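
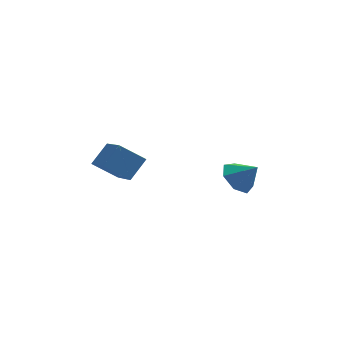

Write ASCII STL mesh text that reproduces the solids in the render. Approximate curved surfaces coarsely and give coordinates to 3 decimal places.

solid 
facet normal -0.650 0.295 -0.700
outer loop
vertex 2.226 0.963 -4.27
vertex 1.593 0.907 -3.706
vertex 2.087 1.575 -3.883
endloop
endfacet
facet normal 0.974 0.226 -0.008
outer loop
vertex 2.226 0.963 -4.27
vertex 2.087 1.575 -3.883
vertex 2.327 0.573 -2.914
endloop
endfacet
facet normal -0.650 0.296 -0.700
outer loop
vertex 2.087 1.575 -3.883
vertex 1.593 0.907 -3.706
vertex 1.576 1.684 -3.362
endloop
endfacet
facet normal 0.623 0.616 0.482
outer loop
vertex 2.087 1.575 -3.883
vertex 1.576 1.684 -3.362
vertex 2.327 0.573 -2.914
endloop
endfacet
facet normal -0.651 0.296 -0.700
outer loop
vertex 1.576 1.684 -3.362
vertex 1.593 0.907 -3.706
vertex 1.078 1.208 -3.1
endloop
endfacet
facet normal 0.077 0.417 0.905
outer loop
vertex 1.576 1.684 -3.362
vertex 1.078 1.208 -3.1
vertex 2.327 0.573 -2.914
endloop
endfacet
facet normal -0.650 0.296 -0.700
outer loop
vertex 1.078 1.208 -3.1
vertex 1.593 0.907 -3.706
vertex 0.967 0.505 -3.294
endloop
endfacet
facet normal -0.252 -0.220 0.942
outer loop
vertex 1.078 1.208 -3.1
vertex 0.967 0.505 -3.294
vertex 2.327 0.573 -2.914
endloop
endfacet
facet normal -0.650 0.296 -0.700
outer loop
vertex 0.967 0.505 -3.294
vertex 1.593 0.907 -3.706
vertex 1.327 0.105 -3.798
endloop
endfacet
facet normal -0.117 -0.817 0.565
outer loop
vertex 0.967 0.505 -3.294
vertex 1.327 0.105 -3.798
vertex 2.327 0.573 -2.914
endloop
endfacet
facet normal -0.649 0.296 -0.701
outer loop
vertex 1.327 0.105 -3.798
vertex 1.593 0.907 -3.706
vertex 1.888 0.308 -4.232
endloop
endfacet
facet normal 0.380 -0.923 0.059
outer loop
vertex 1.327 0.105 -3.798
vertex 1.888 0.308 -4.232
vertex 2.327 0.573 -2.914
endloop
endfacet
facet normal -0.650 0.295 -0.700
outer loop
vertex 1.888 0.308 -4.232
vertex 1.593 0.907 -3.706
vertex 2.226 0.963 -4.27
endloop
endfacet
facet normal 0.867 -0.459 -0.196
outer loop
vertex 1.888 0.308 -4.232
vertex 2.226 0.963 -4.27
vertex 2.327 0.573 -2.914
endloop
endfacet
facet normal -0.804 0.162 0.573
outer loop
vertex -3.174 -0.496 -0.612
vertex -3.522 1.276 -1.603
vertex -3.83 -1.052 -1.375
endloop
endfacet
facet normal 0.170 -0.860 0.481
outer loop
vertex -2.818 -1.256 -2.097
vertex -3.174 -0.496 -0.612
vertex -3.83 -1.052 -1.375
endloop
endfacet
facet normal -0.803 0.162 0.573
outer loop
vertex -3.83 -1.052 -1.375
vertex -3.522 1.276 -1.603
vertex -4.179 0.72 -2.366
endloop
endfacet
facet normal -0.571 -0.484 -0.664
outer loop
vertex -4.179 0.72 -2.366
vertex -2.818 -1.256 -2.097
vertex -3.83 -1.052 -1.375
endloop
endfacet
facet normal 0.571 0.483 0.664
outer loop
vertex -3.174 -0.496 -0.612
vertex -2.51 1.072 -2.325
vertex -3.522 1.276 -1.603
endloop
endfacet
facet normal 0.170 -0.860 0.481
outer loop
vertex -2.161 -0.7 -1.334
vertex -3.174 -0.496 -0.612
vertex -2.818 -1.256 -2.097
endloop
endfacet
facet normal 0.571 0.484 0.664
outer loop
vertex -2.161 -0.7 -1.334
vertex -2.51 1.072 -2.325
vertex -3.174 -0.496 -0.612
endloop
endfacet
facet normal -0.170 0.860 -0.481
outer loop
vertex -3.522 1.276 -1.603
vertex -2.51 1.072 -2.325
vertex -4.179 0.72 -2.366
endloop
endfacet
facet normal -0.571 -0.483 -0.664
outer loop
vertex -3.166 0.516 -3.088
vertex -2.818 -1.256 -2.097
vertex -4.179 0.72 -2.366
endloop
endfacet
facet normal -0.170 0.860 -0.481
outer loop
vertex -4.179 0.72 -2.366
vertex -2.51 1.072 -2.325
vertex -3.166 0.516 -3.088
endloop
endfacet
facet normal 0.803 -0.163 -0.573
outer loop
vertex -3.166 0.516 -3.088
vertex -2.161 -0.7 -1.334
vertex -2.818 -1.256 -2.097
endloop
endfacet
facet normal 0.804 -0.162 -0.573
outer loop
vertex -2.51 1.072 -2.325
vertex -2.161 -0.7 -1.334
vertex -3.166 0.516 -3.088
endloop
endfacet

endsolid


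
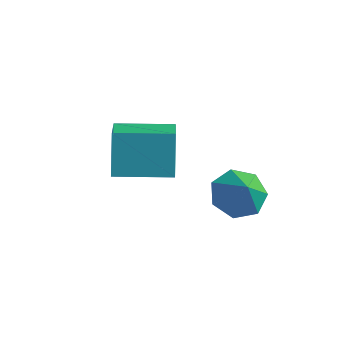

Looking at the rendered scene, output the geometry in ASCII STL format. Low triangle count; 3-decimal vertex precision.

solid 
facet normal -0.477 0.732 -0.485
outer loop
vertex -2.791 -1.148 -0.068
vertex -1.09 -0.058 -0.096
vertex -2.368 -1.846 -1.537
endloop
endfacet
facet normal -0.842 -0.540 0.014
outer loop
vertex -1.47 -3.222 -0.624
vertex -2.791 -1.148 -0.068
vertex -2.368 -1.846 -1.537
endloop
endfacet
facet normal -0.477 0.732 -0.485
outer loop
vertex -2.368 -1.846 -1.537
vertex -1.09 -0.058 -0.096
vertex -0.667 -0.756 -1.565
endloop
endfacet
facet normal 0.252 -0.416 -0.874
outer loop
vertex -0.667 -0.756 -1.565
vertex -1.47 -3.222 -0.624
vertex -2.368 -1.846 -1.537
endloop
endfacet
facet normal -0.252 0.416 0.874
outer loop
vertex -2.791 -1.148 -0.068
vertex -0.192 -1.434 0.817
vertex -1.09 -0.058 -0.096
endloop
endfacet
facet normal -0.842 -0.540 0.014
outer loop
vertex -1.893 -2.524 0.845
vertex -2.791 -1.148 -0.068
vertex -1.47 -3.222 -0.624
endloop
endfacet
facet normal -0.252 0.416 0.874
outer loop
vertex -1.893 -2.524 0.845
vertex -0.192 -1.434 0.817
vertex -2.791 -1.148 -0.068
endloop
endfacet
facet normal 0.842 0.540 -0.014
outer loop
vertex -1.09 -0.058 -0.096
vertex -0.192 -1.434 0.817
vertex -0.667 -0.756 -1.565
endloop
endfacet
facet normal 0.252 -0.416 -0.874
outer loop
vertex 0.231 -2.132 -0.652
vertex -1.47 -3.222 -0.624
vertex -0.667 -0.756 -1.565
endloop
endfacet
facet normal 0.842 0.540 -0.014
outer loop
vertex -0.667 -0.756 -1.565
vertex -0.192 -1.434 0.817
vertex 0.231 -2.132 -0.652
endloop
endfacet
facet normal 0.477 -0.732 0.485
outer loop
vertex 0.231 -2.132 -0.652
vertex -1.893 -2.524 0.845
vertex -1.47 -3.222 -0.624
endloop
endfacet
facet normal 0.477 -0.732 0.485
outer loop
vertex -0.192 -1.434 0.817
vertex -1.893 -2.524 0.845
vertex 0.231 -2.132 -0.652
endloop
endfacet
facet normal -0.482 0.355 -0.801
outer loop
vertex 2.48 -0.124 -1.943
vertex 1.761 -0.758 -1.791
vertex 1.855 0.145 -1.448
endloop
endfacet
facet normal 0.659 0.502 0.560
outer loop
vertex 2.48 -0.124 -1.943
vertex 1.855 0.145 -1.448
vertex 2.339 -1.182 -0.829
endloop
endfacet
facet normal -0.482 0.355 -0.801
outer loop
vertex 1.855 0.145 -1.448
vertex 1.761 -0.758 -1.791
vertex 1.159 -0.265 -1.211
endloop
endfacet
facet normal 0.049 0.437 0.898
outer loop
vertex 1.855 0.145 -1.448
vertex 1.159 -0.265 -1.211
vertex 2.339 -1.182 -0.829
endloop
endfacet
facet normal -0.481 0.355 -0.801
outer loop
vertex 1.159 -0.265 -1.211
vertex 1.761 -0.758 -1.791
vertex 0.916 -1.046 -1.411
endloop
endfacet
facet normal -0.385 -0.115 0.916
outer loop
vertex 1.159 -0.265 -1.211
vertex 0.916 -1.046 -1.411
vertex 2.339 -1.182 -0.829
endloop
endfacet
facet normal -0.481 0.354 -0.802
outer loop
vertex 0.916 -1.046 -1.411
vertex 1.761 -0.758 -1.791
vertex 1.31 -1.61 -1.896
endloop
endfacet
facet normal -0.315 -0.736 0.599
outer loop
vertex 0.916 -1.046 -1.411
vertex 1.31 -1.61 -1.896
vertex 2.339 -1.182 -0.829
endloop
endfacet
facet normal -0.483 0.354 -0.801
outer loop
vertex 1.31 -1.61 -1.896
vertex 1.761 -0.758 -1.791
vertex 2.043 -1.532 -2.303
endloop
endfacet
facet normal 0.206 -0.961 0.187
outer loop
vertex 1.31 -1.61 -1.896
vertex 2.043 -1.532 -2.303
vertex 2.339 -1.182 -0.829
endloop
endfacet
facet normal -0.483 0.354 -0.801
outer loop
vertex 2.043 -1.532 -2.303
vertex 1.761 -0.758 -1.791
vertex 2.563 -0.871 -2.324
endloop
endfacet
facet normal 0.786 -0.618 -0.011
outer loop
vertex 2.043 -1.532 -2.303
vertex 2.563 -0.871 -2.324
vertex 2.339 -1.182 -0.829
endloop
endfacet
facet normal -0.482 0.355 -0.801
outer loop
vertex 2.563 -0.871 -2.324
vertex 1.761 -0.758 -1.791
vertex 2.48 -0.124 -1.943
endloop
endfacet
facet normal 0.988 0.031 0.154
outer loop
vertex 2.563 -0.871 -2.324
vertex 2.48 -0.124 -1.943
vertex 2.339 -1.182 -0.829
endloop
endfacet

endsolid


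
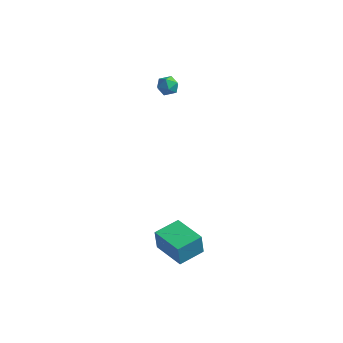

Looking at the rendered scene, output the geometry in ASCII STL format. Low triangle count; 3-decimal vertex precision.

solid 
facet normal -0.912 0.410 -0.030
outer loop
vertex -0.204 -3.767 -1.377
vertex 0.364 -2.494 -1.251
vertex -0.129 -3.686 -2.542
endloop
endfacet
facet normal -0.405 -0.910 -0.089
outer loop
vertex 1.476 -4.406 -2.489
vertex -0.204 -3.767 -1.377
vertex -0.129 -3.686 -2.542
endloop
endfacet
facet normal -0.912 0.409 -0.030
outer loop
vertex -0.129 -3.686 -2.542
vertex 0.364 -2.494 -1.251
vertex 0.439 -2.412 -2.416
endloop
endfacet
facet normal 0.064 0.070 -0.995
outer loop
vertex 0.439 -2.412 -2.416
vertex 1.476 -4.406 -2.489
vertex -0.129 -3.686 -2.542
endloop
endfacet
facet normal -0.064 -0.070 0.995
outer loop
vertex -0.204 -3.767 -1.377
vertex 1.969 -3.214 -1.198
vertex 0.364 -2.494 -1.251
endloop
endfacet
facet normal -0.406 -0.910 -0.090
outer loop
vertex 1.401 -4.488 -1.324
vertex -0.204 -3.767 -1.377
vertex 1.476 -4.406 -2.489
endloop
endfacet
facet normal -0.064 -0.070 0.995
outer loop
vertex 1.401 -4.488 -1.324
vertex 1.969 -3.214 -1.198
vertex -0.204 -3.767 -1.377
endloop
endfacet
facet normal 0.405 0.910 0.090
outer loop
vertex 0.364 -2.494 -1.251
vertex 1.969 -3.214 -1.198
vertex 0.439 -2.412 -2.416
endloop
endfacet
facet normal 0.064 0.070 -0.995
outer loop
vertex 2.044 -3.133 -2.363
vertex 1.476 -4.406 -2.489
vertex 0.439 -2.412 -2.416
endloop
endfacet
facet normal 0.406 0.910 0.089
outer loop
vertex 0.439 -2.412 -2.416
vertex 1.969 -3.214 -1.198
vertex 2.044 -3.133 -2.363
endloop
endfacet
facet normal 0.912 -0.410 0.030
outer loop
vertex 2.044 -3.133 -2.363
vertex 1.401 -4.488 -1.324
vertex 1.476 -4.406 -2.489
endloop
endfacet
facet normal 0.912 -0.410 0.030
outer loop
vertex 1.969 -3.214 -1.198
vertex 1.401 -4.488 -1.324
vertex 2.044 -3.133 -2.363
endloop
endfacet
facet normal 0.292 0.293 0.911
outer loop
vertex -3.177 3.465 3.699
vertex -3.173 2.864 3.891
vertex -2.652 3.119 3.642
endloop
endfacet
facet normal 0.532 0.740 0.411
outer loop
vertex -3.177 3.465 3.699
vertex -2.652 3.119 3.642
vertex -2.828 3.505 3.175
endloop
endfacet
facet normal -0.030 0.998 0.056
outer loop
vertex -3.177 3.465 3.699
vertex -2.828 3.505 3.175
vertex -3.458 3.488 3.135
endloop
endfacet
facet normal -0.619 0.709 0.337
outer loop
vertex -3.177 3.465 3.699
vertex -3.458 3.488 3.135
vertex -3.671 3.092 3.577
endloop
endfacet
facet normal -0.420 0.274 0.865
outer loop
vertex -3.177 3.465 3.699
vertex -3.671 3.092 3.577
vertex -3.173 2.864 3.891
endloop
endfacet
facet normal 0.930 0.364 -0.049
outer loop
vertex -2.828 3.505 3.175
vertex -2.652 3.119 3.642
vertex -2.609 2.928 3.043
endloop
endfacet
facet normal 0.540 -0.360 0.761
outer loop
vertex -2.652 3.119 3.642
vertex -3.173 2.864 3.891
vertex -2.822 2.532 3.485
endloop
endfacet
facet normal -0.612 -0.390 0.688
outer loop
vertex -3.173 2.864 3.891
vertex -3.671 3.092 3.577
vertex -3.452 2.515 3.445
endloop
endfacet
facet normal -0.934 0.315 -0.168
outer loop
vertex -3.671 3.092 3.577
vertex -3.458 3.488 3.135
vertex -3.628 2.901 2.978
endloop
endfacet
facet normal 0.018 0.782 -0.623
outer loop
vertex -3.458 3.488 3.135
vertex -2.828 3.505 3.175
vertex -3.107 3.156 2.729
endloop
endfacet
facet normal 0.619 -0.709 -0.337
outer loop
vertex -3.103 2.555 2.921
vertex -2.609 2.928 3.043
vertex -2.822 2.532 3.485
endloop
endfacet
facet normal 0.030 -0.998 -0.056
outer loop
vertex -3.103 2.555 2.921
vertex -2.822 2.532 3.485
vertex -3.452 2.515 3.445
endloop
endfacet
facet normal -0.532 -0.740 -0.411
outer loop
vertex -3.103 2.555 2.921
vertex -3.452 2.515 3.445
vertex -3.628 2.901 2.978
endloop
endfacet
facet normal -0.292 -0.293 -0.911
outer loop
vertex -3.103 2.555 2.921
vertex -3.628 2.901 2.978
vertex -3.107 3.156 2.729
endloop
endfacet
facet normal 0.420 -0.274 -0.865
outer loop
vertex -3.103 2.555 2.921
vertex -3.107 3.156 2.729
vertex -2.609 2.928 3.043
endloop
endfacet
facet normal 0.934 -0.315 0.168
outer loop
vertex -2.822 2.532 3.485
vertex -2.609 2.928 3.043
vertex -2.652 3.119 3.642
endloop
endfacet
facet normal -0.018 -0.782 0.623
outer loop
vertex -3.452 2.515 3.445
vertex -2.822 2.532 3.485
vertex -3.173 2.864 3.891
endloop
endfacet
facet normal -0.930 -0.364 0.049
outer loop
vertex -3.628 2.901 2.978
vertex -3.452 2.515 3.445
vertex -3.671 3.092 3.577
endloop
endfacet
facet normal -0.540 0.360 -0.761
outer loop
vertex -3.107 3.156 2.729
vertex -3.628 2.901 2.978
vertex -3.458 3.488 3.135
endloop
endfacet
facet normal 0.612 0.390 -0.688
outer loop
vertex -2.609 2.928 3.043
vertex -3.107 3.156 2.729
vertex -2.828 3.505 3.175
endloop
endfacet

endsolid


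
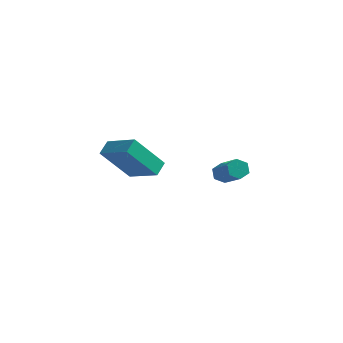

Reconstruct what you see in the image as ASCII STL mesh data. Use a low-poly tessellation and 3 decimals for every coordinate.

solid 
facet normal -0.547 0.558 -0.624
outer loop
vertex 2.817 2.556 -0.326
vertex 2.64 2.833 0.077
vertex 3.073 2.981 -0.17
endloop
endfacet
facet normal 0.678 -0.143 -0.721
outer loop
vertex 2.817 2.556 -0.326
vertex 3.073 2.981 -0.17
vertex 3.837 1.51 0.84
endloop
endfacet
facet normal 0.677 -0.143 -0.721
outer loop
vertex 3.837 1.51 0.84
vertex 3.073 2.981 -0.17
vertex 4.094 1.934 0.997
endloop
endfacet
facet normal 0.544 -0.561 0.624
outer loop
vertex 3.837 1.51 0.84
vertex 4.094 1.934 0.997
vertex 3.66 1.787 1.243
endloop
endfacet
facet normal -0.547 0.558 -0.624
outer loop
vertex 3.073 2.981 -0.17
vertex 2.64 2.833 0.077
vertex 2.896 3.258 0.233
endloop
endfacet
facet normal 0.766 0.635 -0.100
outer loop
vertex 3.073 2.981 -0.17
vertex 2.896 3.258 0.233
vertex 4.094 1.934 0.997
endloop
endfacet
facet normal 0.766 0.635 -0.100
outer loop
vertex 4.094 1.934 0.997
vertex 2.896 3.258 0.233
vertex 3.917 2.211 1.4
endloop
endfacet
facet normal 0.544 -0.561 0.624
outer loop
vertex 4.094 1.934 0.997
vertex 3.917 2.211 1.4
vertex 3.66 1.787 1.243
endloop
endfacet
facet normal -0.547 0.558 -0.624
outer loop
vertex 2.896 3.258 0.233
vertex 2.64 2.833 0.077
vertex 2.463 3.11 0.48
endloop
endfacet
facet normal 0.088 0.779 0.621
outer loop
vertex 2.896 3.258 0.233
vertex 2.463 3.11 0.48
vertex 3.917 2.211 1.4
endloop
endfacet
facet normal 0.088 0.779 0.621
outer loop
vertex 3.917 2.211 1.4
vertex 2.463 3.11 0.48
vertex 3.483 2.064 1.646
endloop
endfacet
facet normal 0.544 -0.561 0.624
outer loop
vertex 3.917 2.211 1.4
vertex 3.483 2.064 1.646
vertex 3.66 1.787 1.243
endloop
endfacet
facet normal -0.544 0.561 -0.624
outer loop
vertex 2.463 3.11 0.48
vertex 2.64 2.833 0.077
vertex 2.206 2.686 0.323
endloop
endfacet
facet normal -0.677 0.144 0.721
outer loop
vertex 2.463 3.11 0.48
vertex 2.206 2.686 0.323
vertex 3.483 2.064 1.646
endloop
endfacet
facet normal -0.678 0.143 0.721
outer loop
vertex 3.483 2.064 1.646
vertex 2.206 2.686 0.323
vertex 3.227 1.639 1.49
endloop
endfacet
facet normal 0.547 -0.558 0.624
outer loop
vertex 3.483 2.064 1.646
vertex 3.227 1.639 1.49
vertex 3.66 1.787 1.243
endloop
endfacet
facet normal -0.544 0.561 -0.624
outer loop
vertex 2.206 2.686 0.323
vertex 2.64 2.833 0.077
vertex 2.383 2.409 -0.08
endloop
endfacet
facet normal -0.766 -0.635 0.100
outer loop
vertex 2.206 2.686 0.323
vertex 2.383 2.409 -0.08
vertex 3.227 1.639 1.49
endloop
endfacet
facet normal -0.766 -0.635 0.100
outer loop
vertex 3.227 1.639 1.49
vertex 2.383 2.409 -0.08
vertex 3.404 1.362 1.087
endloop
endfacet
facet normal 0.547 -0.558 0.624
outer loop
vertex 3.227 1.639 1.49
vertex 3.404 1.362 1.087
vertex 3.66 1.787 1.243
endloop
endfacet
facet normal -0.544 0.561 -0.624
outer loop
vertex 2.383 2.409 -0.08
vertex 2.64 2.833 0.077
vertex 2.817 2.556 -0.326
endloop
endfacet
facet normal -0.088 -0.779 -0.621
outer loop
vertex 2.383 2.409 -0.08
vertex 2.817 2.556 -0.326
vertex 3.404 1.362 1.087
endloop
endfacet
facet normal -0.088 -0.779 -0.621
outer loop
vertex 3.404 1.362 1.087
vertex 2.817 2.556 -0.326
vertex 3.837 1.51 0.84
endloop
endfacet
facet normal 0.547 -0.558 0.624
outer loop
vertex 3.404 1.362 1.087
vertex 3.837 1.51 0.84
vertex 3.66 1.787 1.243
endloop
endfacet
facet normal -0.530 -0.315 0.788
outer loop
vertex -1.627 2.52 0.657
vertex -1.547 3.248 1.002
vertex -3.126 3.058 -0.136
endloop
endfacet
facet normal -0.098 -0.900 -0.425
outer loop
vertex -1.993 3.732 -1.822
vertex -1.627 2.52 0.657
vertex -3.126 3.058 -0.136
endloop
endfacet
facet normal -0.530 -0.314 0.788
outer loop
vertex -3.126 3.058 -0.136
vertex -1.547 3.248 1.002
vertex -3.047 3.787 0.208
endloop
endfacet
facet normal -0.843 0.302 -0.446
outer loop
vertex -3.047 3.787 0.208
vertex -1.993 3.732 -1.822
vertex -3.126 3.058 -0.136
endloop
endfacet
facet normal 0.843 -0.303 0.445
outer loop
vertex -1.627 2.52 0.657
vertex -0.414 3.922 -0.684
vertex -1.547 3.248 1.002
endloop
endfacet
facet normal -0.098 -0.900 -0.425
outer loop
vertex -0.493 3.193 -1.028
vertex -1.627 2.52 0.657
vertex -1.993 3.732 -1.822
endloop
endfacet
facet normal 0.842 -0.302 0.446
outer loop
vertex -0.493 3.193 -1.028
vertex -0.414 3.922 -0.684
vertex -1.627 2.52 0.657
endloop
endfacet
facet normal 0.098 0.900 0.426
outer loop
vertex -1.547 3.248 1.002
vertex -0.414 3.922 -0.684
vertex -3.047 3.787 0.208
endloop
endfacet
facet normal -0.842 0.304 -0.446
outer loop
vertex -1.913 4.46 -1.477
vertex -1.993 3.732 -1.822
vertex -3.047 3.787 0.208
endloop
endfacet
facet normal 0.098 0.900 0.425
outer loop
vertex -3.047 3.787 0.208
vertex -0.414 3.922 -0.684
vertex -1.913 4.46 -1.477
endloop
endfacet
facet normal 0.530 0.315 -0.787
outer loop
vertex -1.913 4.46 -1.477
vertex -0.493 3.193 -1.028
vertex -1.993 3.732 -1.822
endloop
endfacet
facet normal 0.530 0.314 -0.788
outer loop
vertex -0.414 3.922 -0.684
vertex -0.493 3.193 -1.028
vertex -1.913 4.46 -1.477
endloop
endfacet

endsolid


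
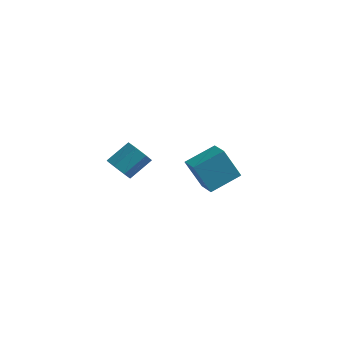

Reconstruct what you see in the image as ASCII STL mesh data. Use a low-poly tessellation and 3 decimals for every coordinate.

solid 
facet normal -0.499 -0.771 -0.396
outer loop
vertex 1.472 1.131 0.204
vertex 0.781 1.675 0.016
vertex 2.062 1.425 -1.11
endloop
endfacet
facet normal 0.769 -0.604 0.210
outer loop
vertex 2.759 2.505 -0.556
vertex 1.472 1.131 0.204
vertex 2.062 1.425 -1.11
endloop
endfacet
facet normal -0.499 -0.771 -0.396
outer loop
vertex 2.062 1.425 -1.11
vertex 0.781 1.675 0.016
vertex 1.37 1.969 -1.298
endloop
endfacet
facet normal 0.400 0.200 -0.894
outer loop
vertex 1.37 1.969 -1.298
vertex 2.759 2.505 -0.556
vertex 2.062 1.425 -1.11
endloop
endfacet
facet normal -0.401 -0.200 0.894
outer loop
vertex 1.472 1.131 0.204
vertex 1.478 2.755 0.57
vertex 0.781 1.675 0.016
endloop
endfacet
facet normal 0.769 -0.604 0.209
outer loop
vertex 2.17 2.211 0.758
vertex 1.472 1.131 0.204
vertex 2.759 2.505 -0.556
endloop
endfacet
facet normal -0.400 -0.200 0.894
outer loop
vertex 2.17 2.211 0.758
vertex 1.478 2.755 0.57
vertex 1.472 1.131 0.204
endloop
endfacet
facet normal -0.769 0.604 -0.210
outer loop
vertex 0.781 1.675 0.016
vertex 1.478 2.755 0.57
vertex 1.37 1.969 -1.298
endloop
endfacet
facet normal 0.401 0.200 -0.894
outer loop
vertex 2.068 3.049 -0.744
vertex 2.759 2.505 -0.556
vertex 1.37 1.969 -1.298
endloop
endfacet
facet normal -0.769 0.604 -0.210
outer loop
vertex 1.37 1.969 -1.298
vertex 1.478 2.755 0.57
vertex 2.068 3.049 -0.744
endloop
endfacet
facet normal 0.499 0.771 0.396
outer loop
vertex 2.068 3.049 -0.744
vertex 2.17 2.211 0.758
vertex 2.759 2.505 -0.556
endloop
endfacet
facet normal 0.498 0.771 0.396
outer loop
vertex 1.478 2.755 0.57
vertex 2.17 2.211 0.758
vertex 2.068 3.049 -0.744
endloop
endfacet
facet normal -0.388 -0.701 -0.598
outer loop
vertex 1.072 -2.713 1.597
vertex 0.565 -2.689 1.898
vertex 0.727 -2.375 1.425
endloop
endfacet
facet normal 0.630 0.273 -0.727
outer loop
vertex 1.072 -2.713 1.597
vertex 0.727 -2.375 1.425
vertex 1.502 -1.935 2.261
endloop
endfacet
facet normal 0.630 0.273 -0.727
outer loop
vertex 1.502 -1.935 2.261
vertex 0.727 -2.375 1.425
vertex 1.158 -1.597 2.09
endloop
endfacet
facet normal 0.389 0.699 0.600
outer loop
vertex 1.502 -1.935 2.261
vertex 1.158 -1.597 2.09
vertex 0.995 -1.911 2.562
endloop
endfacet
facet normal -0.387 -0.701 -0.598
outer loop
vertex 0.727 -2.375 1.425
vertex 0.565 -2.689 1.898
vertex 0.26 -2.274 1.609
endloop
endfacet
facet normal -0.134 0.686 -0.716
outer loop
vertex 0.727 -2.375 1.425
vertex 0.26 -2.274 1.609
vertex 1.158 -1.597 2.09
endloop
endfacet
facet normal -0.134 0.686 -0.716
outer loop
vertex 1.158 -1.597 2.09
vertex 0.26 -2.274 1.609
vertex 0.691 -1.496 2.274
endloop
endfacet
facet normal 0.388 0.700 0.600
outer loop
vertex 1.158 -1.597 2.09
vertex 0.691 -1.496 2.274
vertex 0.995 -1.911 2.562
endloop
endfacet
facet normal -0.389 -0.702 -0.597
outer loop
vertex 0.26 -2.274 1.609
vertex 0.565 -2.689 1.898
vertex 0.023 -2.485 2.011
endloop
endfacet
facet normal -0.797 0.582 -0.164
outer loop
vertex 0.26 -2.274 1.609
vertex 0.023 -2.485 2.011
vertex 0.691 -1.496 2.274
endloop
endfacet
facet normal -0.796 0.582 -0.166
outer loop
vertex 0.691 -1.496 2.274
vertex 0.023 -2.485 2.011
vertex 0.453 -1.707 2.675
endloop
endfacet
facet normal 0.388 0.700 0.599
outer loop
vertex 0.691 -1.496 2.274
vertex 0.453 -1.707 2.675
vertex 0.995 -1.911 2.562
endloop
endfacet
facet normal -0.388 -0.700 -0.599
outer loop
vertex 0.023 -2.485 2.011
vertex 0.565 -2.689 1.898
vertex 0.193 -2.85 2.327
endloop
endfacet
facet normal -0.860 0.040 0.509
outer loop
vertex 0.023 -2.485 2.011
vertex 0.193 -2.85 2.327
vertex 0.453 -1.707 2.675
endloop
endfacet
facet normal -0.859 0.040 0.511
outer loop
vertex 0.453 -1.707 2.675
vertex 0.193 -2.85 2.327
vertex 0.624 -2.072 2.991
endloop
endfacet
facet normal 0.388 0.700 0.599
outer loop
vertex 0.453 -1.707 2.675
vertex 0.624 -2.072 2.991
vertex 0.995 -1.911 2.562
endloop
endfacet
facet normal -0.388 -0.701 -0.599
outer loop
vertex 0.193 -2.85 2.327
vertex 0.565 -2.689 1.898
vertex 0.643 -3.093 2.32
endloop
endfacet
facet normal -0.275 -0.532 0.801
outer loop
vertex 0.193 -2.85 2.327
vertex 0.643 -3.093 2.32
vertex 0.624 -2.072 2.991
endloop
endfacet
facet normal -0.277 -0.531 0.801
outer loop
vertex 0.624 -2.072 2.991
vertex 0.643 -3.093 2.32
vertex 1.074 -2.316 2.985
endloop
endfacet
facet normal 0.388 0.701 0.599
outer loop
vertex 0.624 -2.072 2.991
vertex 1.074 -2.316 2.985
vertex 0.995 -1.911 2.562
endloop
endfacet
facet normal -0.388 -0.700 -0.599
outer loop
vertex 0.643 -3.093 2.32
vertex 0.565 -2.689 1.898
vertex 1.034 -3.032 1.995
endloop
endfacet
facet normal 0.516 -0.704 0.488
outer loop
vertex 0.643 -3.093 2.32
vertex 1.034 -3.032 1.995
vertex 1.074 -2.316 2.985
endloop
endfacet
facet normal 0.516 -0.704 0.488
outer loop
vertex 1.074 -2.316 2.985
vertex 1.034 -3.032 1.995
vertex 1.465 -2.255 2.66
endloop
endfacet
facet normal 0.388 0.701 0.599
outer loop
vertex 1.074 -2.316 2.985
vertex 1.465 -2.255 2.66
vertex 0.995 -1.911 2.562
endloop
endfacet
facet normal -0.389 -0.701 -0.599
outer loop
vertex 1.034 -3.032 1.995
vertex 0.565 -2.689 1.898
vertex 1.072 -2.713 1.597
endloop
endfacet
facet normal 0.918 -0.347 -0.190
outer loop
vertex 1.034 -3.032 1.995
vertex 1.072 -2.713 1.597
vertex 1.465 -2.255 2.66
endloop
endfacet
facet normal 0.919 -0.345 -0.191
outer loop
vertex 1.465 -2.255 2.66
vertex 1.072 -2.713 1.597
vertex 1.502 -1.935 2.261
endloop
endfacet
facet normal 0.388 0.701 0.598
outer loop
vertex 1.465 -2.255 2.66
vertex 1.502 -1.935 2.261
vertex 0.995 -1.911 2.562
endloop
endfacet

endsolid


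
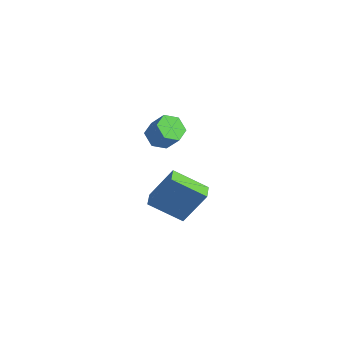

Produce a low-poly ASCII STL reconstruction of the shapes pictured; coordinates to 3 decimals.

solid 
facet normal -0.767 -0.389 0.510
outer loop
vertex -0.089 2.444 -1.925
vertex -0.541 3.163 -2.056
vertex -0.892 1.599 -3.778
endloop
endfacet
facet normal 0.526 -0.836 0.153
outer loop
vertex 0.681 2.397 -4.824
vertex -0.089 2.444 -1.925
vertex -0.892 1.599 -3.778
endloop
endfacet
facet normal -0.767 -0.389 0.510
outer loop
vertex -0.892 1.599 -3.778
vertex -0.541 3.163 -2.056
vertex -1.345 2.319 -3.91
endloop
endfacet
facet normal -0.367 -0.386 -0.846
outer loop
vertex -1.345 2.319 -3.91
vertex 0.681 2.397 -4.824
vertex -0.892 1.599 -3.778
endloop
endfacet
facet normal 0.367 0.385 0.847
outer loop
vertex -0.089 2.444 -1.925
vertex 1.032 3.961 -3.102
vertex -0.541 3.163 -2.056
endloop
endfacet
facet normal 0.525 -0.837 0.153
outer loop
vertex 1.485 3.241 -2.97
vertex -0.089 2.444 -1.925
vertex 0.681 2.397 -4.824
endloop
endfacet
facet normal 0.367 0.386 0.847
outer loop
vertex 1.485 3.241 -2.97
vertex 1.032 3.961 -3.102
vertex -0.089 2.444 -1.925
endloop
endfacet
facet normal -0.526 0.837 -0.153
outer loop
vertex -0.541 3.163 -2.056
vertex 1.032 3.961 -3.102
vertex -1.345 2.319 -3.91
endloop
endfacet
facet normal -0.367 -0.385 -0.847
outer loop
vertex 0.229 3.116 -4.955
vertex 0.681 2.397 -4.824
vertex -1.345 2.319 -3.91
endloop
endfacet
facet normal -0.526 0.837 -0.154
outer loop
vertex -1.345 2.319 -3.91
vertex 1.032 3.961 -3.102
vertex 0.229 3.116 -4.955
endloop
endfacet
facet normal 0.767 0.389 -0.510
outer loop
vertex 0.229 3.116 -4.955
vertex 1.485 3.241 -2.97
vertex 0.681 2.397 -4.824
endloop
endfacet
facet normal 0.767 0.389 -0.510
outer loop
vertex 1.032 3.961 -3.102
vertex 1.485 3.241 -2.97
vertex 0.229 3.116 -4.955
endloop
endfacet
facet normal -0.572 -0.062 -0.818
outer loop
vertex -0.062 2.595 1.281
vertex -0.512 2.052 1.637
vertex -0.691 2.818 1.704
endloop
endfacet
facet normal 0.197 0.957 -0.211
outer loop
vertex -0.062 2.595 1.281
vertex -0.691 2.818 1.704
vertex 0.641 2.672 2.287
endloop
endfacet
facet normal 0.197 0.957 -0.211
outer loop
vertex 0.641 2.672 2.287
vertex -0.691 2.818 1.704
vertex 0.012 2.895 2.71
endloop
endfacet
facet normal 0.572 0.063 0.818
outer loop
vertex 0.641 2.672 2.287
vertex 0.012 2.895 2.71
vertex 0.192 2.128 2.643
endloop
endfacet
facet normal -0.572 -0.062 -0.818
outer loop
vertex -0.691 2.818 1.704
vertex -0.512 2.052 1.637
vertex -1.141 2.275 2.06
endloop
endfacet
facet normal -0.591 0.724 0.357
outer loop
vertex -0.691 2.818 1.704
vertex -1.141 2.275 2.06
vertex 0.012 2.895 2.71
endloop
endfacet
facet normal -0.591 0.723 0.359
outer loop
vertex 0.012 2.895 2.71
vertex -1.141 2.275 2.06
vertex -0.437 2.351 3.066
endloop
endfacet
facet normal 0.572 0.063 0.818
outer loop
vertex 0.012 2.895 2.71
vertex -0.437 2.351 3.066
vertex 0.192 2.128 2.643
endloop
endfacet
facet normal -0.572 -0.063 -0.818
outer loop
vertex -1.141 2.275 2.06
vertex -0.512 2.052 1.637
vertex -0.961 1.508 1.993
endloop
endfacet
facet normal -0.788 -0.235 0.569
outer loop
vertex -1.141 2.275 2.06
vertex -0.961 1.508 1.993
vertex -0.437 2.351 3.066
endloop
endfacet
facet normal -0.788 -0.234 0.569
outer loop
vertex -0.437 2.351 3.066
vertex -0.961 1.508 1.993
vertex -0.258 1.585 2.999
endloop
endfacet
facet normal 0.572 0.062 0.818
outer loop
vertex -0.437 2.351 3.066
vertex -0.258 1.585 2.999
vertex 0.192 2.128 2.643
endloop
endfacet
facet normal -0.572 -0.063 -0.818
outer loop
vertex -0.961 1.508 1.993
vertex -0.512 2.052 1.637
vertex -0.332 1.285 1.57
endloop
endfacet
facet normal -0.197 -0.957 0.211
outer loop
vertex -0.961 1.508 1.993
vertex -0.332 1.285 1.57
vertex -0.258 1.585 2.999
endloop
endfacet
facet normal -0.197 -0.957 0.211
outer loop
vertex -0.258 1.585 2.999
vertex -0.332 1.285 1.57
vertex 0.371 1.362 2.576
endloop
endfacet
facet normal 0.572 0.062 0.818
outer loop
vertex -0.258 1.585 2.999
vertex 0.371 1.362 2.576
vertex 0.192 2.128 2.643
endloop
endfacet
facet normal -0.572 -0.063 -0.818
outer loop
vertex -0.332 1.285 1.57
vertex -0.512 2.052 1.637
vertex 0.117 1.829 1.214
endloop
endfacet
facet normal 0.591 -0.722 -0.358
outer loop
vertex -0.332 1.285 1.57
vertex 0.117 1.829 1.214
vertex 0.371 1.362 2.576
endloop
endfacet
facet normal 0.590 -0.724 -0.358
outer loop
vertex 0.371 1.362 2.576
vertex 0.117 1.829 1.214
vertex 0.821 1.905 2.22
endloop
endfacet
facet normal 0.572 0.062 0.818
outer loop
vertex 0.371 1.362 2.576
vertex 0.821 1.905 2.22
vertex 0.192 2.128 2.643
endloop
endfacet
facet normal -0.572 -0.062 -0.818
outer loop
vertex 0.117 1.829 1.214
vertex -0.512 2.052 1.637
vertex -0.062 2.595 1.281
endloop
endfacet
facet normal 0.788 0.234 -0.569
outer loop
vertex 0.117 1.829 1.214
vertex -0.062 2.595 1.281
vertex 0.821 1.905 2.22
endloop
endfacet
facet normal 0.788 0.235 -0.569
outer loop
vertex 0.821 1.905 2.22
vertex -0.062 2.595 1.281
vertex 0.641 2.672 2.287
endloop
endfacet
facet normal 0.572 0.063 0.818
outer loop
vertex 0.821 1.905 2.22
vertex 0.641 2.672 2.287
vertex 0.192 2.128 2.643
endloop
endfacet

endsolid


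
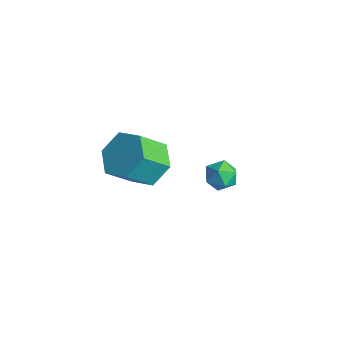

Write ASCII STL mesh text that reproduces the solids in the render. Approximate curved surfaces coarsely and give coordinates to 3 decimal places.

solid 
facet normal -0.324 -0.184 0.928
outer loop
vertex 1.941 0.296 -2.593
vertex 1.689 -0.316 -2.802
vertex 2.34 -0.27 -2.566
endloop
endfacet
facet normal 0.258 0.227 0.939
outer loop
vertex 1.941 0.296 -2.593
vertex 2.34 -0.27 -2.566
vertex 2.607 0.332 -2.785
endloop
endfacet
facet normal 0.118 0.817 0.564
outer loop
vertex 1.941 0.296 -2.593
vertex 2.607 0.332 -2.785
vertex 2.12 0.659 -3.157
endloop
endfacet
facet normal -0.550 0.771 0.322
outer loop
vertex 1.941 0.296 -2.593
vertex 2.12 0.659 -3.157
vertex 1.553 0.259 -3.167
endloop
endfacet
facet normal -0.823 0.152 0.547
outer loop
vertex 1.941 0.296 -2.593
vertex 1.553 0.259 -3.167
vertex 1.689 -0.316 -2.802
endloop
endfacet
facet normal 0.783 -0.126 0.609
outer loop
vertex 2.607 0.332 -2.785
vertex 2.34 -0.27 -2.566
vertex 2.767 -0.259 -3.113
endloop
endfacet
facet normal -0.159 -0.790 0.592
outer loop
vertex 2.34 -0.27 -2.566
vertex 1.689 -0.316 -2.802
vertex 2.2 -0.659 -3.123
endloop
endfacet
facet normal -0.969 -0.247 -0.028
outer loop
vertex 1.689 -0.316 -2.802
vertex 1.553 0.259 -3.167
vertex 1.713 -0.332 -3.495
endloop
endfacet
facet normal -0.525 0.754 -0.395
outer loop
vertex 1.553 0.259 -3.167
vertex 2.12 0.659 -3.157
vertex 1.98 0.27 -3.714
endloop
endfacet
facet normal 0.557 0.830 0.000
outer loop
vertex 2.12 0.659 -3.157
vertex 2.607 0.332 -2.785
vertex 2.631 0.316 -3.478
endloop
endfacet
facet normal 0.550 -0.771 -0.322
outer loop
vertex 2.379 -0.296 -3.687
vertex 2.767 -0.259 -3.113
vertex 2.2 -0.659 -3.123
endloop
endfacet
facet normal -0.118 -0.817 -0.564
outer loop
vertex 2.379 -0.296 -3.687
vertex 2.2 -0.659 -3.123
vertex 1.713 -0.332 -3.495
endloop
endfacet
facet normal -0.258 -0.227 -0.939
outer loop
vertex 2.379 -0.296 -3.687
vertex 1.713 -0.332 -3.495
vertex 1.98 0.27 -3.714
endloop
endfacet
facet normal 0.324 0.184 -0.928
outer loop
vertex 2.379 -0.296 -3.687
vertex 1.98 0.27 -3.714
vertex 2.631 0.316 -3.478
endloop
endfacet
facet normal 0.823 -0.152 -0.547
outer loop
vertex 2.379 -0.296 -3.687
vertex 2.631 0.316 -3.478
vertex 2.767 -0.259 -3.113
endloop
endfacet
facet normal 0.525 -0.754 0.395
outer loop
vertex 2.2 -0.659 -3.123
vertex 2.767 -0.259 -3.113
vertex 2.34 -0.27 -2.566
endloop
endfacet
facet normal -0.557 -0.830 -0.000
outer loop
vertex 1.713 -0.332 -3.495
vertex 2.2 -0.659 -3.123
vertex 1.689 -0.316 -2.802
endloop
endfacet
facet normal -0.783 0.126 -0.609
outer loop
vertex 1.98 0.27 -3.714
vertex 1.713 -0.332 -3.495
vertex 1.553 0.259 -3.167
endloop
endfacet
facet normal 0.159 0.790 -0.592
outer loop
vertex 2.631 0.316 -3.478
vertex 1.98 0.27 -3.714
vertex 2.12 0.659 -3.157
endloop
endfacet
facet normal 0.969 0.247 0.028
outer loop
vertex 2.767 -0.259 -3.113
vertex 2.631 0.316 -3.478
vertex 2.607 0.332 -2.785
endloop
endfacet
facet normal 0.061 0.705 -0.706
outer loop
vertex 3.479 -3.821 -0.264
vertex 2.673 -3.419 0.068
vertex 3.524 -3.144 0.416
endloop
endfacet
facet normal 0.997 -0.075 0.009
outer loop
vertex 3.479 -3.821 -0.264
vertex 3.524 -3.144 0.416
vertex 3.394 -4.822 0.74
endloop
endfacet
facet normal 0.997 -0.075 0.009
outer loop
vertex 3.394 -4.822 0.74
vertex 3.524 -3.144 0.416
vertex 3.439 -4.145 1.419
endloop
endfacet
facet normal -0.060 -0.705 0.707
outer loop
vertex 3.394 -4.822 0.74
vertex 3.439 -4.145 1.419
vertex 2.587 -4.421 1.072
endloop
endfacet
facet normal 0.061 0.705 -0.706
outer loop
vertex 3.524 -3.144 0.416
vertex 2.673 -3.419 0.068
vertex 2.718 -2.743 0.747
endloop
endfacet
facet normal 0.539 0.573 0.618
outer loop
vertex 3.524 -3.144 0.416
vertex 2.718 -2.743 0.747
vertex 3.439 -4.145 1.419
endloop
endfacet
facet normal 0.539 0.573 0.617
outer loop
vertex 3.439 -4.145 1.419
vertex 2.718 -2.743 0.747
vertex 2.632 -3.744 1.751
endloop
endfacet
facet normal -0.060 -0.705 0.707
outer loop
vertex 3.439 -4.145 1.419
vertex 2.632 -3.744 1.751
vertex 2.587 -4.421 1.072
endloop
endfacet
facet normal 0.060 0.705 -0.706
outer loop
vertex 2.718 -2.743 0.747
vertex 2.673 -3.419 0.068
vertex 1.866 -3.018 0.4
endloop
endfacet
facet normal -0.457 0.649 0.608
outer loop
vertex 2.718 -2.743 0.747
vertex 1.866 -3.018 0.4
vertex 2.632 -3.744 1.751
endloop
endfacet
facet normal -0.458 0.649 0.608
outer loop
vertex 2.632 -3.744 1.751
vertex 1.866 -3.018 0.4
vertex 1.781 -4.019 1.404
endloop
endfacet
facet normal -0.060 -0.705 0.707
outer loop
vertex 2.632 -3.744 1.751
vertex 1.781 -4.019 1.404
vertex 2.587 -4.421 1.072
endloop
endfacet
facet normal 0.060 0.705 -0.707
outer loop
vertex 1.866 -3.018 0.4
vertex 2.673 -3.419 0.068
vertex 1.821 -3.695 -0.279
endloop
endfacet
facet normal -0.997 0.075 -0.009
outer loop
vertex 1.866 -3.018 0.4
vertex 1.821 -3.695 -0.279
vertex 1.781 -4.019 1.404
endloop
endfacet
facet normal -0.997 0.075 -0.009
outer loop
vertex 1.781 -4.019 1.404
vertex 1.821 -3.695 -0.279
vertex 1.736 -4.696 0.724
endloop
endfacet
facet normal -0.061 -0.705 0.706
outer loop
vertex 1.781 -4.019 1.404
vertex 1.736 -4.696 0.724
vertex 2.587 -4.421 1.072
endloop
endfacet
facet normal 0.060 0.705 -0.707
outer loop
vertex 1.821 -3.695 -0.279
vertex 2.673 -3.419 0.068
vertex 2.628 -4.096 -0.611
endloop
endfacet
facet normal -0.539 -0.573 -0.618
outer loop
vertex 1.821 -3.695 -0.279
vertex 2.628 -4.096 -0.611
vertex 1.736 -4.696 0.724
endloop
endfacet
facet normal -0.539 -0.573 -0.618
outer loop
vertex 1.736 -4.696 0.724
vertex 2.628 -4.096 -0.611
vertex 2.542 -5.097 0.393
endloop
endfacet
facet normal -0.061 -0.705 0.706
outer loop
vertex 1.736 -4.696 0.724
vertex 2.542 -5.097 0.393
vertex 2.587 -4.421 1.072
endloop
endfacet
facet normal 0.060 0.705 -0.707
outer loop
vertex 2.628 -4.096 -0.611
vertex 2.673 -3.419 0.068
vertex 3.479 -3.821 -0.264
endloop
endfacet
facet normal 0.458 -0.649 -0.608
outer loop
vertex 2.628 -4.096 -0.611
vertex 3.479 -3.821 -0.264
vertex 2.542 -5.097 0.393
endloop
endfacet
facet normal 0.457 -0.649 -0.608
outer loop
vertex 2.542 -5.097 0.393
vertex 3.479 -3.821 -0.264
vertex 3.394 -4.822 0.74
endloop
endfacet
facet normal -0.060 -0.705 0.706
outer loop
vertex 2.542 -5.097 0.393
vertex 3.394 -4.822 0.74
vertex 2.587 -4.421 1.072
endloop
endfacet

endsolid


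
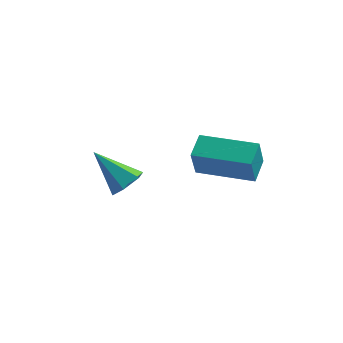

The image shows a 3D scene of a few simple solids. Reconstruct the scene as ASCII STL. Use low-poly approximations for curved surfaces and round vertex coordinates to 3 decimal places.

solid 
facet normal 0.715 -0.195 -0.672
outer loop
vertex -3.063 -2.949 -2.572
vertex -3.434 -2.786 -3.014
vertex -3.079 -2.377 -2.755
endloop
endfacet
facet normal 0.427 0.286 0.858
outer loop
vertex -3.063 -2.949 -2.572
vertex -3.079 -2.377 -2.755
vertex -4.506 -2.494 -2.006
endloop
endfacet
facet normal 0.714 -0.194 -0.673
outer loop
vertex -3.079 -2.377 -2.755
vertex -3.434 -2.786 -3.014
vertex -3.451 -2.214 -3.197
endloop
endfacet
facet normal 0.074 0.954 0.290
outer loop
vertex -3.079 -2.377 -2.755
vertex -3.451 -2.214 -3.197
vertex -4.506 -2.494 -2.006
endloop
endfacet
facet normal 0.714 -0.194 -0.673
outer loop
vertex -3.451 -2.214 -3.197
vertex -3.434 -2.786 -3.014
vertex -3.806 -2.623 -3.456
endloop
endfacet
facet normal -0.587 0.730 -0.349
outer loop
vertex -3.451 -2.214 -3.197
vertex -3.806 -2.623 -3.456
vertex -4.506 -2.494 -2.006
endloop
endfacet
facet normal 0.714 -0.194 -0.673
outer loop
vertex -3.806 -2.623 -3.456
vertex -3.434 -2.786 -3.014
vertex -3.789 -3.194 -3.273
endloop
endfacet
facet normal -0.894 -0.160 -0.418
outer loop
vertex -3.806 -2.623 -3.456
vertex -3.789 -3.194 -3.273
vertex -4.506 -2.494 -2.006
endloop
endfacet
facet normal 0.714 -0.194 -0.673
outer loop
vertex -3.789 -3.194 -3.273
vertex -3.434 -2.786 -3.014
vertex -3.418 -3.357 -2.832
endloop
endfacet
facet normal -0.542 -0.827 0.150
outer loop
vertex -3.789 -3.194 -3.273
vertex -3.418 -3.357 -2.832
vertex -4.506 -2.494 -2.006
endloop
endfacet
facet normal 0.715 -0.194 -0.672
outer loop
vertex -3.418 -3.357 -2.832
vertex -3.434 -2.786 -3.014
vertex -3.063 -2.949 -2.572
endloop
endfacet
facet normal 0.118 -0.605 0.788
outer loop
vertex -3.418 -3.357 -2.832
vertex -3.063 -2.949 -2.572
vertex -4.506 -2.494 -2.006
endloop
endfacet
facet normal -0.993 0.118 -0.021
outer loop
vertex -1.627 -2.623 -1.609
vertex -1.538 -1.817 -1.293
vertex -1.559 -2.232 -2.624
endloop
endfacet
facet normal -0.102 -0.926 -0.364
outer loop
vertex 0.218 -2.443 -2.587
vertex -1.627 -2.623 -1.609
vertex -1.559 -2.232 -2.624
endloop
endfacet
facet normal -0.993 0.118 -0.021
outer loop
vertex -1.559 -2.232 -2.624
vertex -1.538 -1.817 -1.293
vertex -1.47 -1.426 -2.308
endloop
endfacet
facet normal 0.062 0.358 -0.932
outer loop
vertex -1.47 -1.426 -2.308
vertex 0.218 -2.443 -2.587
vertex -1.559 -2.232 -2.624
endloop
endfacet
facet normal -0.062 -0.358 0.932
outer loop
vertex -1.627 -2.623 -1.609
vertex 0.239 -2.028 -1.256
vertex -1.538 -1.817 -1.293
endloop
endfacet
facet normal -0.102 -0.926 -0.364
outer loop
vertex 0.15 -2.834 -1.572
vertex -1.627 -2.623 -1.609
vertex 0.218 -2.443 -2.587
endloop
endfacet
facet normal -0.062 -0.358 0.932
outer loop
vertex 0.15 -2.834 -1.572
vertex 0.239 -2.028 -1.256
vertex -1.627 -2.623 -1.609
endloop
endfacet
facet normal 0.102 0.926 0.364
outer loop
vertex -1.538 -1.817 -1.293
vertex 0.239 -2.028 -1.256
vertex -1.47 -1.426 -2.308
endloop
endfacet
facet normal 0.062 0.358 -0.932
outer loop
vertex 0.307 -1.637 -2.271
vertex 0.218 -2.443 -2.587
vertex -1.47 -1.426 -2.308
endloop
endfacet
facet normal 0.102 0.926 0.364
outer loop
vertex -1.47 -1.426 -2.308
vertex 0.239 -2.028 -1.256
vertex 0.307 -1.637 -2.271
endloop
endfacet
facet normal 0.993 -0.118 0.021
outer loop
vertex 0.307 -1.637 -2.271
vertex 0.15 -2.834 -1.572
vertex 0.218 -2.443 -2.587
endloop
endfacet
facet normal 0.993 -0.118 0.021
outer loop
vertex 0.239 -2.028 -1.256
vertex 0.15 -2.834 -1.572
vertex 0.307 -1.637 -2.271
endloop
endfacet

endsolid


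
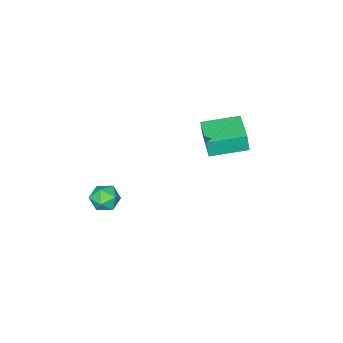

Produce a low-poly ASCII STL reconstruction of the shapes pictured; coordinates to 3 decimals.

solid 
facet normal -0.298 0.954 -0.042
outer loop
vertex 3.27 -2.398 -0.382
vertex 2.461 -2.641 -0.161
vertex 3.039 -2.433 0.459
endloop
endfacet
facet normal 0.389 0.910 0.145
outer loop
vertex 3.27 -2.398 -0.382
vertex 3.039 -2.433 0.459
vertex 3.821 -2.728 0.209
endloop
endfacet
facet normal 0.737 0.563 -0.373
outer loop
vertex 3.27 -2.398 -0.382
vertex 3.821 -2.728 0.209
vertex 3.727 -3.118 -0.566
endloop
endfacet
facet normal 0.265 0.393 -0.881
outer loop
vertex 3.27 -2.398 -0.382
vertex 3.727 -3.118 -0.566
vertex 2.886 -3.065 -0.795
endloop
endfacet
facet normal -0.375 0.634 -0.676
outer loop
vertex 3.27 -2.398 -0.382
vertex 2.886 -3.065 -0.795
vertex 2.461 -2.641 -0.161
endloop
endfacet
facet normal 0.431 0.518 0.739
outer loop
vertex 3.821 -2.728 0.209
vertex 3.039 -2.433 0.459
vertex 3.354 -3.175 0.795
endloop
endfacet
facet normal -0.681 0.588 0.437
outer loop
vertex 3.039 -2.433 0.459
vertex 2.461 -2.641 -0.161
vertex 2.513 -3.122 0.566
endloop
endfacet
facet normal -0.806 0.071 -0.588
outer loop
vertex 2.461 -2.641 -0.161
vertex 2.886 -3.065 -0.795
vertex 2.419 -3.512 -0.209
endloop
endfacet
facet normal 0.230 -0.319 -0.919
outer loop
vertex 2.886 -3.065 -0.795
vertex 3.727 -3.118 -0.566
vertex 3.201 -3.807 -0.459
endloop
endfacet
facet normal 0.994 -0.042 -0.099
outer loop
vertex 3.727 -3.118 -0.566
vertex 3.821 -2.728 0.209
vertex 3.779 -3.599 0.161
endloop
endfacet
facet normal -0.265 -0.393 0.881
outer loop
vertex 2.97 -3.842 0.382
vertex 3.354 -3.175 0.795
vertex 2.513 -3.122 0.566
endloop
endfacet
facet normal -0.737 -0.563 0.373
outer loop
vertex 2.97 -3.842 0.382
vertex 2.513 -3.122 0.566
vertex 2.419 -3.512 -0.209
endloop
endfacet
facet normal -0.389 -0.910 -0.145
outer loop
vertex 2.97 -3.842 0.382
vertex 2.419 -3.512 -0.209
vertex 3.201 -3.807 -0.459
endloop
endfacet
facet normal 0.298 -0.954 0.042
outer loop
vertex 2.97 -3.842 0.382
vertex 3.201 -3.807 -0.459
vertex 3.779 -3.599 0.161
endloop
endfacet
facet normal 0.375 -0.634 0.676
outer loop
vertex 2.97 -3.842 0.382
vertex 3.779 -3.599 0.161
vertex 3.354 -3.175 0.795
endloop
endfacet
facet normal -0.230 0.319 0.919
outer loop
vertex 2.513 -3.122 0.566
vertex 3.354 -3.175 0.795
vertex 3.039 -2.433 0.459
endloop
endfacet
facet normal -0.994 0.042 0.099
outer loop
vertex 2.419 -3.512 -0.209
vertex 2.513 -3.122 0.566
vertex 2.461 -2.641 -0.161
endloop
endfacet
facet normal -0.431 -0.518 -0.739
outer loop
vertex 3.201 -3.807 -0.459
vertex 2.419 -3.512 -0.209
vertex 2.886 -3.065 -0.795
endloop
endfacet
facet normal 0.681 -0.588 -0.437
outer loop
vertex 3.779 -3.599 0.161
vertex 3.201 -3.807 -0.459
vertex 3.727 -3.118 -0.566
endloop
endfacet
facet normal 0.806 -0.071 0.588
outer loop
vertex 3.354 -3.175 0.795
vertex 3.779 -3.599 0.161
vertex 3.821 -2.728 0.209
endloop
endfacet
facet normal -0.774 0.621 0.122
outer loop
vertex -4.563 -0.918 2.926
vertex -3.304 0.634 3.019
vertex -4.634 -0.796 1.855
endloop
endfacet
facet normal -0.630 -0.776 -0.047
outer loop
vertex -3.016 -2.094 1.601
vertex -4.563 -0.918 2.926
vertex -4.634 -0.796 1.855
endloop
endfacet
facet normal -0.774 0.621 0.122
outer loop
vertex -4.634 -0.796 1.855
vertex -3.304 0.634 3.019
vertex -3.375 0.755 1.948
endloop
endfacet
facet normal -0.065 0.113 -0.991
outer loop
vertex -3.375 0.755 1.948
vertex -3.016 -2.094 1.601
vertex -4.634 -0.796 1.855
endloop
endfacet
facet normal 0.065 -0.112 0.991
outer loop
vertex -4.563 -0.918 2.926
vertex -1.686 -0.664 2.765
vertex -3.304 0.634 3.019
endloop
endfacet
facet normal -0.629 -0.776 -0.046
outer loop
vertex -2.945 -2.215 2.672
vertex -4.563 -0.918 2.926
vertex -3.016 -2.094 1.601
endloop
endfacet
facet normal 0.065 -0.113 0.991
outer loop
vertex -2.945 -2.215 2.672
vertex -1.686 -0.664 2.765
vertex -4.563 -0.918 2.926
endloop
endfacet
facet normal 0.629 0.776 0.046
outer loop
vertex -3.304 0.634 3.019
vertex -1.686 -0.664 2.765
vertex -3.375 0.755 1.948
endloop
endfacet
facet normal -0.065 0.113 -0.991
outer loop
vertex -1.757 -0.542 1.694
vertex -3.016 -2.094 1.601
vertex -3.375 0.755 1.948
endloop
endfacet
facet normal 0.629 0.776 0.047
outer loop
vertex -3.375 0.755 1.948
vertex -1.686 -0.664 2.765
vertex -1.757 -0.542 1.694
endloop
endfacet
facet normal 0.774 -0.621 -0.121
outer loop
vertex -1.757 -0.542 1.694
vertex -2.945 -2.215 2.672
vertex -3.016 -2.094 1.601
endloop
endfacet
facet normal 0.774 -0.621 -0.122
outer loop
vertex -1.686 -0.664 2.765
vertex -2.945 -2.215 2.672
vertex -1.757 -0.542 1.694
endloop
endfacet

endsolid


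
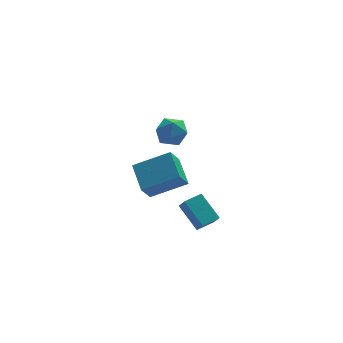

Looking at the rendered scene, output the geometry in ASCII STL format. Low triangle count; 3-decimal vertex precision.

solid 
facet normal -0.803 0.451 0.390
outer loop
vertex 0.509 0.111 2.97
vertex 0.402 -0.564 3.53
vertex 0.902 0.126 3.761
endloop
endfacet
facet normal -0.333 0.931 0.148
outer loop
vertex 0.509 0.111 2.97
vertex 0.902 0.126 3.761
vertex 1.341 0.397 3.044
endloop
endfacet
facet normal -0.228 0.806 -0.546
outer loop
vertex 0.509 0.111 2.97
vertex 1.341 0.397 3.044
vertex 1.112 -0.125 2.37
endloop
endfacet
facet normal -0.633 0.248 -0.734
outer loop
vertex 0.509 0.111 2.97
vertex 1.112 -0.125 2.37
vertex 0.532 -0.719 2.67
endloop
endfacet
facet normal -0.988 0.028 -0.154
outer loop
vertex 0.509 0.111 2.97
vertex 0.532 -0.719 2.67
vertex 0.402 -0.564 3.53
endloop
endfacet
facet normal 0.285 0.826 0.487
outer loop
vertex 1.341 0.397 3.044
vertex 0.902 0.126 3.761
vertex 1.748 -0.101 3.65
endloop
endfacet
facet normal -0.474 0.049 0.879
outer loop
vertex 0.902 0.126 3.761
vertex 0.402 -0.564 3.53
vertex 1.168 -0.695 3.95
endloop
endfacet
facet normal -0.773 -0.635 -0.002
outer loop
vertex 0.402 -0.564 3.53
vertex 0.532 -0.719 2.67
vertex 0.939 -1.217 3.276
endloop
endfacet
facet normal -0.198 -0.280 -0.939
outer loop
vertex 0.532 -0.719 2.67
vertex 1.112 -0.125 2.37
vertex 1.378 -0.946 2.559
endloop
endfacet
facet normal 0.456 0.622 -0.637
outer loop
vertex 1.112 -0.125 2.37
vertex 1.341 0.397 3.044
vertex 1.878 -0.256 2.79
endloop
endfacet
facet normal 0.633 -0.248 0.734
outer loop
vertex 1.771 -0.931 3.35
vertex 1.748 -0.101 3.65
vertex 1.168 -0.695 3.95
endloop
endfacet
facet normal 0.228 -0.806 0.546
outer loop
vertex 1.771 -0.931 3.35
vertex 1.168 -0.695 3.95
vertex 0.939 -1.217 3.276
endloop
endfacet
facet normal 0.333 -0.931 -0.148
outer loop
vertex 1.771 -0.931 3.35
vertex 0.939 -1.217 3.276
vertex 1.378 -0.946 2.559
endloop
endfacet
facet normal 0.803 -0.451 -0.390
outer loop
vertex 1.771 -0.931 3.35
vertex 1.378 -0.946 2.559
vertex 1.878 -0.256 2.79
endloop
endfacet
facet normal 0.988 -0.028 0.154
outer loop
vertex 1.771 -0.931 3.35
vertex 1.878 -0.256 2.79
vertex 1.748 -0.101 3.65
endloop
endfacet
facet normal 0.198 0.280 0.939
outer loop
vertex 1.168 -0.695 3.95
vertex 1.748 -0.101 3.65
vertex 0.902 0.126 3.761
endloop
endfacet
facet normal -0.456 -0.622 0.637
outer loop
vertex 0.939 -1.217 3.276
vertex 1.168 -0.695 3.95
vertex 0.402 -0.564 3.53
endloop
endfacet
facet normal -0.285 -0.826 -0.487
outer loop
vertex 1.378 -0.946 2.559
vertex 0.939 -1.217 3.276
vertex 0.532 -0.719 2.67
endloop
endfacet
facet normal 0.474 -0.049 -0.879
outer loop
vertex 1.878 -0.256 2.79
vertex 1.378 -0.946 2.559
vertex 1.112 -0.125 2.37
endloop
endfacet
facet normal 0.773 0.635 0.002
outer loop
vertex 1.748 -0.101 3.65
vertex 1.878 -0.256 2.79
vertex 1.341 0.397 3.044
endloop
endfacet
facet normal -0.398 0.656 0.641
outer loop
vertex 1.863 0.144 -2.189
vertex 2.767 0.544 -2.037
vertex 1.712 0.765 -2.919
endloop
endfacet
facet normal -0.904 -0.399 -0.153
outer loop
vertex 2.373 -0.324 -3.983
vertex 1.863 0.144 -2.189
vertex 1.712 0.765 -2.919
endloop
endfacet
facet normal -0.399 0.655 0.641
outer loop
vertex 1.712 0.765 -2.919
vertex 2.767 0.544 -2.037
vertex 2.615 1.165 -2.766
endloop
endfacet
facet normal -0.156 0.640 -0.752
outer loop
vertex 2.615 1.165 -2.766
vertex 2.373 -0.324 -3.983
vertex 1.712 0.765 -2.919
endloop
endfacet
facet normal 0.157 -0.640 0.752
outer loop
vertex 1.863 0.144 -2.189
vertex 3.428 -0.545 -3.101
vertex 2.767 0.544 -2.037
endloop
endfacet
facet normal -0.904 -0.400 -0.152
outer loop
vertex 2.525 -0.945 -3.254
vertex 1.863 0.144 -2.189
vertex 2.373 -0.324 -3.983
endloop
endfacet
facet normal 0.156 -0.640 0.752
outer loop
vertex 2.525 -0.945 -3.254
vertex 3.428 -0.545 -3.101
vertex 1.863 0.144 -2.189
endloop
endfacet
facet normal 0.904 0.400 0.152
outer loop
vertex 2.767 0.544 -2.037
vertex 3.428 -0.545 -3.101
vertex 2.615 1.165 -2.766
endloop
endfacet
facet normal -0.157 0.640 -0.752
outer loop
vertex 3.277 0.076 -3.831
vertex 2.373 -0.324 -3.983
vertex 2.615 1.165 -2.766
endloop
endfacet
facet normal 0.904 0.400 0.153
outer loop
vertex 2.615 1.165 -2.766
vertex 3.428 -0.545 -3.101
vertex 3.277 0.076 -3.831
endloop
endfacet
facet normal 0.398 -0.656 -0.642
outer loop
vertex 3.277 0.076 -3.831
vertex 2.525 -0.945 -3.254
vertex 2.373 -0.324 -3.983
endloop
endfacet
facet normal 0.399 -0.656 -0.641
outer loop
vertex 3.428 -0.545 -3.101
vertex 2.525 -0.945 -3.254
vertex 3.277 0.076 -3.831
endloop
endfacet
facet normal -0.440 -0.446 0.780
outer loop
vertex 1.483 1.696 0.334
vertex -0.329 1.945 -0.546
vertex 1.65 0.189 -0.434
endloop
endfacet
facet normal 0.893 -0.122 0.434
outer loop
vertex 2.169 0.715 -1.354
vertex 1.483 1.696 0.334
vertex 1.65 0.189 -0.434
endloop
endfacet
facet normal -0.440 -0.446 0.780
outer loop
vertex 1.65 0.189 -0.434
vertex -0.329 1.945 -0.546
vertex -0.162 0.438 -1.314
endloop
endfacet
facet normal 0.098 -0.887 -0.452
outer loop
vertex -0.162 0.438 -1.314
vertex 2.169 0.715 -1.354
vertex 1.65 0.189 -0.434
endloop
endfacet
facet normal -0.098 0.887 0.452
outer loop
vertex 1.483 1.696 0.334
vertex 0.19 2.471 -1.466
vertex -0.329 1.945 -0.546
endloop
endfacet
facet normal 0.893 -0.122 0.434
outer loop
vertex 2.002 2.222 -0.586
vertex 1.483 1.696 0.334
vertex 2.169 0.715 -1.354
endloop
endfacet
facet normal -0.098 0.887 0.452
outer loop
vertex 2.002 2.222 -0.586
vertex 0.19 2.471 -1.466
vertex 1.483 1.696 0.334
endloop
endfacet
facet normal -0.893 0.122 -0.434
outer loop
vertex -0.329 1.945 -0.546
vertex 0.19 2.471 -1.466
vertex -0.162 0.438 -1.314
endloop
endfacet
facet normal 0.098 -0.887 -0.452
outer loop
vertex 0.357 0.964 -2.234
vertex 2.169 0.715 -1.354
vertex -0.162 0.438 -1.314
endloop
endfacet
facet normal -0.893 0.122 -0.434
outer loop
vertex -0.162 0.438 -1.314
vertex 0.19 2.471 -1.466
vertex 0.357 0.964 -2.234
endloop
endfacet
facet normal 0.440 0.446 -0.780
outer loop
vertex 0.357 0.964 -2.234
vertex 2.002 2.222 -0.586
vertex 2.169 0.715 -1.354
endloop
endfacet
facet normal 0.440 0.446 -0.780
outer loop
vertex 0.19 2.471 -1.466
vertex 2.002 2.222 -0.586
vertex 0.357 0.964 -2.234
endloop
endfacet

endsolid


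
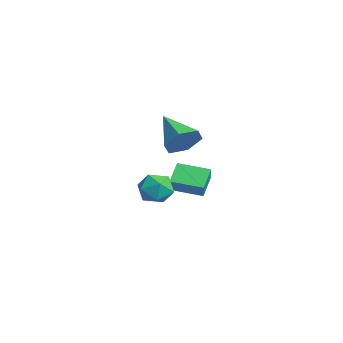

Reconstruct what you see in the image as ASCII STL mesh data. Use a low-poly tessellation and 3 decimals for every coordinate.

solid 
facet normal 0.843 0.184 -0.505
outer loop
vertex 2.534 0.706 3.203
vertex 2.022 1.09 2.488
vertex 2.332 1.645 3.208
endloop
endfacet
facet normal 0.124 0.021 0.992
outer loop
vertex 2.534 0.706 3.203
vertex 2.332 1.645 3.208
vertex 0.378 0.73 3.472
endloop
endfacet
facet normal 0.843 0.184 -0.505
outer loop
vertex 2.332 1.645 3.208
vertex 2.022 1.09 2.488
vertex 1.82 2.028 2.492
endloop
endfacet
facet normal -0.272 0.754 0.598
outer loop
vertex 2.332 1.645 3.208
vertex 1.82 2.028 2.492
vertex 0.378 0.73 3.472
endloop
endfacet
facet normal 0.844 0.184 -0.505
outer loop
vertex 1.82 2.028 2.492
vertex 2.022 1.09 2.488
vertex 1.51 1.474 1.772
endloop
endfacet
facet normal -0.726 0.659 -0.195
outer loop
vertex 1.82 2.028 2.492
vertex 1.51 1.474 1.772
vertex 0.378 0.73 3.472
endloop
endfacet
facet normal 0.844 0.185 -0.504
outer loop
vertex 1.51 1.474 1.772
vertex 2.022 1.09 2.488
vertex 1.713 0.535 1.768
endloop
endfacet
facet normal -0.785 -0.167 -0.596
outer loop
vertex 1.51 1.474 1.772
vertex 1.713 0.535 1.768
vertex 0.378 0.73 3.472
endloop
endfacet
facet normal 0.843 0.185 -0.505
outer loop
vertex 1.713 0.535 1.768
vertex 2.022 1.09 2.488
vertex 2.225 0.152 2.483
endloop
endfacet
facet normal -0.390 -0.899 -0.202
outer loop
vertex 1.713 0.535 1.768
vertex 2.225 0.152 2.483
vertex 0.378 0.73 3.472
endloop
endfacet
facet normal 0.843 0.185 -0.504
outer loop
vertex 2.225 0.152 2.483
vertex 2.022 1.09 2.488
vertex 2.534 0.706 3.203
endloop
endfacet
facet normal 0.065 -0.804 0.591
outer loop
vertex 2.225 0.152 2.483
vertex 2.534 0.706 3.203
vertex 0.378 0.73 3.472
endloop
endfacet
facet normal -0.458 0.253 0.852
outer loop
vertex 3.06 -0.558 1.04
vertex 3.647 -1.035 1.497
vertex 3.805 -0.182 1.329
endloop
endfacet
facet normal -0.528 0.768 0.363
outer loop
vertex 3.06 -0.558 1.04
vertex 3.805 -0.182 1.329
vertex 3.507 -0.003 0.517
endloop
endfacet
facet normal -0.849 0.486 -0.210
outer loop
vertex 3.06 -0.558 1.04
vertex 3.507 -0.003 0.517
vertex 3.164 -0.746 0.183
endloop
endfacet
facet normal -0.976 -0.203 -0.074
outer loop
vertex 3.06 -0.558 1.04
vertex 3.164 -0.746 0.183
vertex 3.251 -1.383 0.788
endloop
endfacet
facet normal -0.735 -0.348 0.582
outer loop
vertex 3.06 -0.558 1.04
vertex 3.251 -1.383 0.788
vertex 3.647 -1.035 1.497
endloop
endfacet
facet normal 0.125 0.978 0.169
outer loop
vertex 3.507 -0.003 0.517
vertex 3.805 -0.182 1.329
vertex 4.369 -0.137 0.652
endloop
endfacet
facet normal 0.238 0.145 0.960
outer loop
vertex 3.805 -0.182 1.329
vertex 3.647 -1.035 1.497
vertex 4.456 -0.774 1.257
endloop
endfacet
facet normal -0.210 -0.826 0.523
outer loop
vertex 3.647 -1.035 1.497
vertex 3.251 -1.383 0.788
vertex 4.113 -1.517 0.923
endloop
endfacet
facet normal -0.599 -0.593 -0.538
outer loop
vertex 3.251 -1.383 0.788
vertex 3.164 -0.746 0.183
vertex 3.815 -1.338 0.111
endloop
endfacet
facet normal -0.393 0.522 -0.757
outer loop
vertex 3.164 -0.746 0.183
vertex 3.507 -0.003 0.517
vertex 3.973 -0.485 -0.057
endloop
endfacet
facet normal 0.976 0.203 0.074
outer loop
vertex 4.56 -0.962 0.4
vertex 4.369 -0.137 0.652
vertex 4.456 -0.774 1.257
endloop
endfacet
facet normal 0.849 -0.486 0.210
outer loop
vertex 4.56 -0.962 0.4
vertex 4.456 -0.774 1.257
vertex 4.113 -1.517 0.923
endloop
endfacet
facet normal 0.528 -0.768 -0.363
outer loop
vertex 4.56 -0.962 0.4
vertex 4.113 -1.517 0.923
vertex 3.815 -1.338 0.111
endloop
endfacet
facet normal 0.458 -0.253 -0.852
outer loop
vertex 4.56 -0.962 0.4
vertex 3.815 -1.338 0.111
vertex 3.973 -0.485 -0.057
endloop
endfacet
facet normal 0.735 0.348 -0.582
outer loop
vertex 4.56 -0.962 0.4
vertex 3.973 -0.485 -0.057
vertex 4.369 -0.137 0.652
endloop
endfacet
facet normal 0.599 0.593 0.538
outer loop
vertex 4.456 -0.774 1.257
vertex 4.369 -0.137 0.652
vertex 3.805 -0.182 1.329
endloop
endfacet
facet normal 0.393 -0.522 0.757
outer loop
vertex 4.113 -1.517 0.923
vertex 4.456 -0.774 1.257
vertex 3.647 -1.035 1.497
endloop
endfacet
facet normal -0.125 -0.978 -0.169
outer loop
vertex 3.815 -1.338 0.111
vertex 4.113 -1.517 0.923
vertex 3.251 -1.383 0.788
endloop
endfacet
facet normal -0.238 -0.145 -0.960
outer loop
vertex 3.973 -0.485 -0.057
vertex 3.815 -1.338 0.111
vertex 3.164 -0.746 0.183
endloop
endfacet
facet normal 0.210 0.826 -0.523
outer loop
vertex 4.369 -0.137 0.652
vertex 3.973 -0.485 -0.057
vertex 3.507 -0.003 0.517
endloop
endfacet
facet normal -0.655 0.509 0.559
outer loop
vertex -2.274 2.292 -0.702
vertex -1.445 3.637 -0.955
vertex -2.786 2.465 -1.459
endloop
endfacet
facet normal -0.518 -0.840 0.159
outer loop
vertex -1.935 1.803 -2.185
vertex -2.274 2.292 -0.702
vertex -2.786 2.465 -1.459
endloop
endfacet
facet normal -0.655 0.509 0.559
outer loop
vertex -2.786 2.465 -1.459
vertex -1.445 3.637 -0.955
vertex -1.957 3.81 -1.712
endloop
endfacet
facet normal -0.550 0.186 -0.814
outer loop
vertex -1.957 3.81 -1.712
vertex -1.935 1.803 -2.185
vertex -2.786 2.465 -1.459
endloop
endfacet
facet normal 0.550 -0.186 0.814
outer loop
vertex -2.274 2.292 -0.702
vertex -0.594 2.975 -1.681
vertex -1.445 3.637 -0.955
endloop
endfacet
facet normal -0.518 -0.840 0.159
outer loop
vertex -1.423 1.63 -1.428
vertex -2.274 2.292 -0.702
vertex -1.935 1.803 -2.185
endloop
endfacet
facet normal 0.550 -0.186 0.814
outer loop
vertex -1.423 1.63 -1.428
vertex -0.594 2.975 -1.681
vertex -2.274 2.292 -0.702
endloop
endfacet
facet normal 0.518 0.840 -0.159
outer loop
vertex -1.445 3.637 -0.955
vertex -0.594 2.975 -1.681
vertex -1.957 3.81 -1.712
endloop
endfacet
facet normal -0.550 0.186 -0.814
outer loop
vertex -1.106 3.148 -2.438
vertex -1.935 1.803 -2.185
vertex -1.957 3.81 -1.712
endloop
endfacet
facet normal 0.518 0.840 -0.159
outer loop
vertex -1.957 3.81 -1.712
vertex -0.594 2.975 -1.681
vertex -1.106 3.148 -2.438
endloop
endfacet
facet normal 0.655 -0.509 -0.559
outer loop
vertex -1.106 3.148 -2.438
vertex -1.423 1.63 -1.428
vertex -1.935 1.803 -2.185
endloop
endfacet
facet normal 0.655 -0.509 -0.559
outer loop
vertex -0.594 2.975 -1.681
vertex -1.423 1.63 -1.428
vertex -1.106 3.148 -2.438
endloop
endfacet

endsolid


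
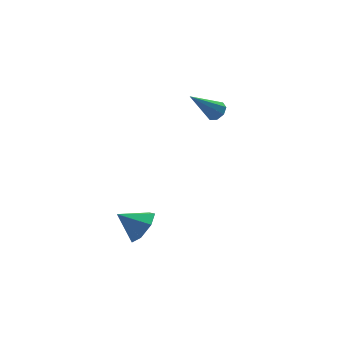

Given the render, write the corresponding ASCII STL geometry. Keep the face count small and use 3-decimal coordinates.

solid 
facet normal 0.687 -0.076 -0.722
outer loop
vertex 3.568 0.724 1.722
vertex 3.24 1.037 1.377
vertex 3.65 1.151 1.755
endloop
endfacet
facet normal 0.495 -0.161 0.854
outer loop
vertex 3.568 0.724 1.722
vertex 3.65 1.151 1.755
vertex 1.92 1.183 2.763
endloop
endfacet
facet normal 0.687 -0.077 -0.722
outer loop
vertex 3.65 1.151 1.755
vertex 3.24 1.037 1.377
vertex 3.493 1.512 1.567
endloop
endfacet
facet normal 0.426 0.557 0.713
outer loop
vertex 3.65 1.151 1.755
vertex 3.493 1.512 1.567
vertex 1.92 1.183 2.763
endloop
endfacet
facet normal 0.686 -0.076 -0.723
outer loop
vertex 3.493 1.512 1.567
vertex 3.24 1.037 1.377
vertex 3.187 1.594 1.268
endloop
endfacet
facet normal -0.000 0.964 0.265
outer loop
vertex 3.493 1.512 1.567
vertex 3.187 1.594 1.268
vertex 1.92 1.183 2.763
endloop
endfacet
facet normal 0.687 -0.076 -0.722
outer loop
vertex 3.187 1.594 1.268
vertex 3.24 1.037 1.377
vertex 2.912 1.351 1.032
endloop
endfacet
facet normal -0.530 0.818 -0.224
outer loop
vertex 3.187 1.594 1.268
vertex 2.912 1.351 1.032
vertex 1.92 1.183 2.763
endloop
endfacet
facet normal 0.687 -0.076 -0.723
outer loop
vertex 2.912 1.351 1.032
vertex 3.24 1.037 1.377
vertex 2.829 0.924 0.998
endloop
endfacet
facet normal -0.858 0.204 -0.472
outer loop
vertex 2.912 1.351 1.032
vertex 2.829 0.924 0.998
vertex 1.92 1.183 2.763
endloop
endfacet
facet normal 0.687 -0.076 -0.723
outer loop
vertex 2.829 0.924 0.998
vertex 3.24 1.037 1.377
vertex 2.987 0.563 1.186
endloop
endfacet
facet normal -0.789 -0.518 -0.331
outer loop
vertex 2.829 0.924 0.998
vertex 2.987 0.563 1.186
vertex 1.92 1.183 2.763
endloop
endfacet
facet normal 0.688 -0.076 -0.722
outer loop
vertex 2.987 0.563 1.186
vertex 3.24 1.037 1.377
vertex 3.293 0.481 1.486
endloop
endfacet
facet normal -0.363 -0.924 0.118
outer loop
vertex 2.987 0.563 1.186
vertex 3.293 0.481 1.486
vertex 1.92 1.183 2.763
endloop
endfacet
facet normal 0.687 -0.076 -0.722
outer loop
vertex 3.293 0.481 1.486
vertex 3.24 1.037 1.377
vertex 3.568 0.724 1.722
endloop
endfacet
facet normal 0.167 -0.777 0.606
outer loop
vertex 3.293 0.481 1.486
vertex 3.568 0.724 1.722
vertex 1.92 1.183 2.763
endloop
endfacet
facet normal 0.666 -0.474 -0.576
outer loop
vertex -0.677 0.317 -3.692
vertex -1.364 -0.282 -3.993
vertex -1.094 0.558 -4.372
endloop
endfacet
facet normal 0.121 0.957 0.265
outer loop
vertex -0.677 0.317 -3.692
vertex -1.094 0.558 -4.372
vertex -2.296 0.382 -3.187
endloop
endfacet
facet normal 0.666 -0.474 -0.576
outer loop
vertex -1.094 0.558 -4.372
vertex -1.364 -0.282 -3.993
vertex -1.714 0.166 -4.767
endloop
endfacet
facet normal -0.390 0.882 -0.264
outer loop
vertex -1.094 0.558 -4.372
vertex -1.714 0.166 -4.767
vertex -2.296 0.382 -3.187
endloop
endfacet
facet normal 0.666 -0.475 -0.576
outer loop
vertex -1.714 0.166 -4.767
vertex -1.364 -0.282 -3.993
vertex -2.071 -0.563 -4.579
endloop
endfacet
facet normal -0.870 0.332 -0.366
outer loop
vertex -1.714 0.166 -4.767
vertex -2.071 -0.563 -4.579
vertex -2.296 0.382 -3.187
endloop
endfacet
facet normal 0.666 -0.474 -0.576
outer loop
vertex -2.071 -0.563 -4.579
vertex -1.364 -0.282 -3.993
vertex -1.895 -1.08 -3.95
endloop
endfacet
facet normal -0.959 -0.282 0.036
outer loop
vertex -2.071 -0.563 -4.579
vertex -1.895 -1.08 -3.95
vertex -2.296 0.382 -3.187
endloop
endfacet
facet normal 0.666 -0.474 -0.576
outer loop
vertex -1.895 -1.08 -3.95
vertex -1.364 -0.282 -3.993
vertex -1.32 -0.997 -3.354
endloop
endfacet
facet normal -0.590 -0.495 0.638
outer loop
vertex -1.895 -1.08 -3.95
vertex -1.32 -0.997 -3.354
vertex -2.296 0.382 -3.187
endloop
endfacet
facet normal 0.665 -0.474 -0.576
outer loop
vertex -1.32 -0.997 -3.354
vertex -1.364 -0.282 -3.993
vertex -0.777 -0.375 -3.239
endloop
endfacet
facet normal -0.040 -0.148 0.988
outer loop
vertex -1.32 -0.997 -3.354
vertex -0.777 -0.375 -3.239
vertex -2.296 0.382 -3.187
endloop
endfacet
facet normal 0.666 -0.474 -0.577
outer loop
vertex -0.777 -0.375 -3.239
vertex -1.364 -0.282 -3.993
vertex -0.677 0.317 -3.692
endloop
endfacet
facet normal 0.276 0.498 0.822
outer loop
vertex -0.777 -0.375 -3.239
vertex -0.677 0.317 -3.692
vertex -2.296 0.382 -3.187
endloop
endfacet

endsolid


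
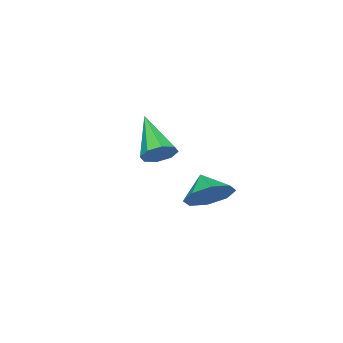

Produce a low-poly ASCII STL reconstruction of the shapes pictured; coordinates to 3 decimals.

solid 
facet normal 0.437 0.681 -0.588
outer loop
vertex -0.928 -1.047 -3.802
vertex -1.532 -0.621 -3.758
vertex -0.907 -0.685 -3.367
endloop
endfacet
facet normal 0.723 -0.548 0.421
outer loop
vertex -0.928 -1.047 -3.802
vertex -0.907 -0.685 -3.367
vertex -2.468 -2.079 -2.502
endloop
endfacet
facet normal 0.437 0.681 -0.587
outer loop
vertex -0.907 -0.685 -3.367
vertex -1.532 -0.621 -3.758
vertex -1.252 -0.286 -3.161
endloop
endfacet
facet normal 0.497 -0.018 0.868
outer loop
vertex -0.907 -0.685 -3.367
vertex -1.252 -0.286 -3.161
vertex -2.468 -2.079 -2.502
endloop
endfacet
facet normal 0.438 0.681 -0.587
outer loop
vertex -1.252 -0.286 -3.161
vertex -1.532 -0.621 -3.758
vertex -1.761 -0.083 -3.305
endloop
endfacet
facet normal -0.098 0.401 0.911
outer loop
vertex -1.252 -0.286 -3.161
vertex -1.761 -0.083 -3.305
vertex -2.468 -2.079 -2.502
endloop
endfacet
facet normal 0.437 0.681 -0.588
outer loop
vertex -1.761 -0.083 -3.305
vertex -1.532 -0.621 -3.758
vertex -2.136 -0.196 -3.715
endloop
endfacet
facet normal -0.714 0.464 0.525
outer loop
vertex -1.761 -0.083 -3.305
vertex -2.136 -0.196 -3.715
vertex -2.468 -2.079 -2.502
endloop
endfacet
facet normal 0.438 0.681 -0.587
outer loop
vertex -2.136 -0.196 -3.715
vertex -1.532 -0.621 -3.758
vertex -2.156 -0.558 -4.15
endloop
endfacet
facet normal -0.989 0.133 -0.065
outer loop
vertex -2.136 -0.196 -3.715
vertex -2.156 -0.558 -4.15
vertex -2.468 -2.079 -2.502
endloop
endfacet
facet normal 0.437 0.681 -0.587
outer loop
vertex -2.156 -0.558 -4.15
vertex -1.532 -0.621 -3.758
vertex -1.811 -0.957 -4.356
endloop
endfacet
facet normal -0.763 -0.396 -0.510
outer loop
vertex -2.156 -0.558 -4.15
vertex -1.811 -0.957 -4.356
vertex -2.468 -2.079 -2.502
endloop
endfacet
facet normal 0.437 0.681 -0.587
outer loop
vertex -1.811 -0.957 -4.356
vertex -1.532 -0.621 -3.758
vertex -1.303 -1.159 -4.212
endloop
endfacet
facet normal -0.168 -0.816 -0.553
outer loop
vertex -1.811 -0.957 -4.356
vertex -1.303 -1.159 -4.212
vertex -2.468 -2.079 -2.502
endloop
endfacet
facet normal 0.438 0.681 -0.587
outer loop
vertex -1.303 -1.159 -4.212
vertex -1.532 -0.621 -3.758
vertex -0.928 -1.047 -3.802
endloop
endfacet
facet normal 0.447 -0.879 -0.168
outer loop
vertex -1.303 -1.159 -4.212
vertex -0.928 -1.047 -3.802
vertex -2.468 -2.079 -2.502
endloop
endfacet
facet normal 0.397 0.680 -0.616
outer loop
vertex 0.972 3.662 -3.148
vertex 0.522 3.244 -3.899
vertex 0.297 3.946 -3.269
endloop
endfacet
facet normal -0.159 0.041 0.986
outer loop
vertex 0.972 3.662 -3.148
vertex 0.297 3.946 -3.269
vertex 0.098 2.516 -3.241
endloop
endfacet
facet normal 0.398 0.680 -0.616
outer loop
vertex 0.297 3.946 -3.269
vertex 0.522 3.244 -3.899
vertex -0.246 3.819 -3.76
endloop
endfacet
facet normal -0.681 0.109 0.725
outer loop
vertex 0.297 3.946 -3.269
vertex -0.246 3.819 -3.76
vertex 0.098 2.516 -3.241
endloop
endfacet
facet normal 0.398 0.680 -0.616
outer loop
vertex -0.246 3.819 -3.76
vertex 0.522 3.244 -3.899
vertex -0.339 3.355 -4.332
endloop
endfacet
facet normal -0.952 -0.143 0.271
outer loop
vertex -0.246 3.819 -3.76
vertex -0.339 3.355 -4.332
vertex 0.098 2.516 -3.241
endloop
endfacet
facet normal 0.397 0.681 -0.616
outer loop
vertex -0.339 3.355 -4.332
vertex 0.522 3.244 -3.899
vertex 0.073 2.826 -4.651
endloop
endfacet
facet normal -0.815 -0.568 -0.111
outer loop
vertex -0.339 3.355 -4.332
vertex 0.073 2.826 -4.651
vertex 0.098 2.516 -3.241
endloop
endfacet
facet normal 0.397 0.681 -0.615
outer loop
vertex 0.073 2.826 -4.651
vertex 0.522 3.244 -3.899
vertex 0.748 2.542 -4.53
endloop
endfacet
facet normal -0.350 -0.916 -0.195
outer loop
vertex 0.073 2.826 -4.651
vertex 0.748 2.542 -4.53
vertex 0.098 2.516 -3.241
endloop
endfacet
facet normal 0.397 0.681 -0.615
outer loop
vertex 0.748 2.542 -4.53
vertex 0.522 3.244 -3.899
vertex 1.291 2.669 -4.039
endloop
endfacet
facet normal 0.170 -0.983 0.066
outer loop
vertex 0.748 2.542 -4.53
vertex 1.291 2.669 -4.039
vertex 0.098 2.516 -3.241
endloop
endfacet
facet normal 0.397 0.680 -0.616
outer loop
vertex 1.291 2.669 -4.039
vertex 0.522 3.244 -3.899
vertex 1.384 3.133 -3.467
endloop
endfacet
facet normal 0.442 -0.730 0.521
outer loop
vertex 1.291 2.669 -4.039
vertex 1.384 3.133 -3.467
vertex 0.098 2.516 -3.241
endloop
endfacet
facet normal 0.396 0.680 -0.616
outer loop
vertex 1.384 3.133 -3.467
vertex 0.522 3.244 -3.899
vertex 0.972 3.662 -3.148
endloop
endfacet
facet normal 0.305 -0.306 0.902
outer loop
vertex 1.384 3.133 -3.467
vertex 0.972 3.662 -3.148
vertex 0.098 2.516 -3.241
endloop
endfacet

endsolid
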